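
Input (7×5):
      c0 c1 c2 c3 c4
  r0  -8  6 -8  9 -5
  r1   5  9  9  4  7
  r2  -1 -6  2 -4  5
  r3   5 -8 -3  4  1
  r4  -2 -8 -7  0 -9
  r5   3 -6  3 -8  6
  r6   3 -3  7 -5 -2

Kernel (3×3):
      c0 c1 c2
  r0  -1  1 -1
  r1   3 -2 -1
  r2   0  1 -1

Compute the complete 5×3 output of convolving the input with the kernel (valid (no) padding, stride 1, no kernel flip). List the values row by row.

2 -12 25
-3 -29 0
26 -17 -20
-2 2 -20
9 -3 32

Output[0,0]: The receptive field on the input at this output position is [-8 6 -8 / 5 9 9 / -1 -6 2]. Elementwise product with the kernel and sum: -8·-1 + 6·1 + -8·-1 + 5·3 + 9·-2 + 9·-1 + -6·1 + 2·-1.
Output[0,1]: The receptive field on the input at this output position is [6 -8 9 / 9 9 4 / -6 2 -4]. Elementwise product with the kernel and sum: 6·-1 + -8·1 + 9·-1 + 9·3 + 9·-2 + 4·-1 + 2·1 + -4·-1.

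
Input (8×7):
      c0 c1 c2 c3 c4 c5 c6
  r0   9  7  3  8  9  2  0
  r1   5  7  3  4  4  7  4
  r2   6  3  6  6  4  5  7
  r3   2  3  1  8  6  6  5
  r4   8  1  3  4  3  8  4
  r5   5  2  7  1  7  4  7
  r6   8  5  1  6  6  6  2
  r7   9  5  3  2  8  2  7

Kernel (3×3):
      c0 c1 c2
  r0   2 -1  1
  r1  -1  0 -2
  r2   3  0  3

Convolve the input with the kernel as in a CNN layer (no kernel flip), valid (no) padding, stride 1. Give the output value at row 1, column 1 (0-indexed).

33

The receptive field on the input at this output position is [7 3 4 / 3 6 6 / 3 1 8]. Elementwise product with the kernel and sum: 7·2 + 3·-1 + 4·1 + 3·-1 + 6·-2 + 3·3 + 8·3.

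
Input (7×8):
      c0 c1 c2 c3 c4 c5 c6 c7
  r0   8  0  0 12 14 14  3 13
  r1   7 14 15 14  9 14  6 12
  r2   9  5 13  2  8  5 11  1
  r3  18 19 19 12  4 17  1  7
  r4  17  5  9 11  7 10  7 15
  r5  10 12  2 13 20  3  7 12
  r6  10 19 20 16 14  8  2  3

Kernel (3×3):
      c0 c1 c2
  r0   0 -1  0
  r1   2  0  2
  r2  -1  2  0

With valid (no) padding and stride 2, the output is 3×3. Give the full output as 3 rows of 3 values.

Output[0,0]: The receptive field on the input at this output position is [8 0 0 / 7 14 15 / 9 5 13]. Elementwise product with the kernel and sum: 0·-1 + 7·2 + 15·2 + 9·-1 + 5·2.
Output[0,1]: The receptive field on the input at this output position is [0 12 14 / 15 14 9 / 13 2 8]. Elementwise product with the kernel and sum: 12·-1 + 15·2 + 9·2 + 13·-1 + 2·2.

45 27 18
62 57 18
47 45 46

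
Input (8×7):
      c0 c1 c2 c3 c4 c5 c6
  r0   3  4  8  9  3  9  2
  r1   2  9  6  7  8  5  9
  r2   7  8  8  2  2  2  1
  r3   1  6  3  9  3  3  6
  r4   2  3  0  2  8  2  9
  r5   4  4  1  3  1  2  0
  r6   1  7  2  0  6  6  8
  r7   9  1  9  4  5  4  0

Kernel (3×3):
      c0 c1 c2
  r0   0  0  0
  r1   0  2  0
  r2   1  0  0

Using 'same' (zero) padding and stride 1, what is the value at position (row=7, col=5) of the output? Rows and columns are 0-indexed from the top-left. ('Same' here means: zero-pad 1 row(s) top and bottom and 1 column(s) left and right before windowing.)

The receptive field on the zero-padded input at this output position is [6 6 8 / 5 4 0 / 0 0 0]. Elementwise product with the kernel and sum: 4·2 + 0·1.

8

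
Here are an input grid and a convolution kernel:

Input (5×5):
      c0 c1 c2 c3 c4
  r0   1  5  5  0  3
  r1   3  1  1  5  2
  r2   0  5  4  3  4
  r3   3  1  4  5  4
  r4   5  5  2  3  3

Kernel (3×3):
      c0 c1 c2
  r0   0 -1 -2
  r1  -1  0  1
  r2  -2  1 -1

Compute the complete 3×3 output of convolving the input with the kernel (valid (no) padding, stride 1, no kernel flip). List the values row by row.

Output[0,0]: The receptive field on the input at this output position is [1 5 5 / 3 1 1 / 0 5 4]. Elementwise product with the kernel and sum: 5·-1 + 5·-2 + 3·-1 + 1·1 + 0·-2 + 5·1 + 4·-1.

-16 -10 -14
-8 -16 -16
-19 -17 -15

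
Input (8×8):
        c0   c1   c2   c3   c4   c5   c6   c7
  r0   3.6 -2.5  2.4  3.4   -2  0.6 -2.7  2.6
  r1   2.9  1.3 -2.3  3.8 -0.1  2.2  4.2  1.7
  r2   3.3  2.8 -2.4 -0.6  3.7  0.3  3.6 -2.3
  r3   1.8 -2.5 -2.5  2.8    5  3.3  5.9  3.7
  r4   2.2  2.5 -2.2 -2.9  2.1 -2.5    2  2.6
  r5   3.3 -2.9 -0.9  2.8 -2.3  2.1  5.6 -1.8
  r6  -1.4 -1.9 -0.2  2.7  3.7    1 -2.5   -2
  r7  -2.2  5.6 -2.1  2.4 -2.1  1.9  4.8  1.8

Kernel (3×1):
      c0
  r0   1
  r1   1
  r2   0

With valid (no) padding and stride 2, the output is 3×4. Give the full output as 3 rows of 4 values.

6.5 0.1 -2.1 1.5
5.1 -4.9 8.7 9.5
5.5 -3.1 -0.2 7.6

Output[0,0]: The receptive field on the input at this output position is [3.6 / 2.9 / 3.3]. Elementwise product with the kernel and sum: 3.6·1 + 2.9·1.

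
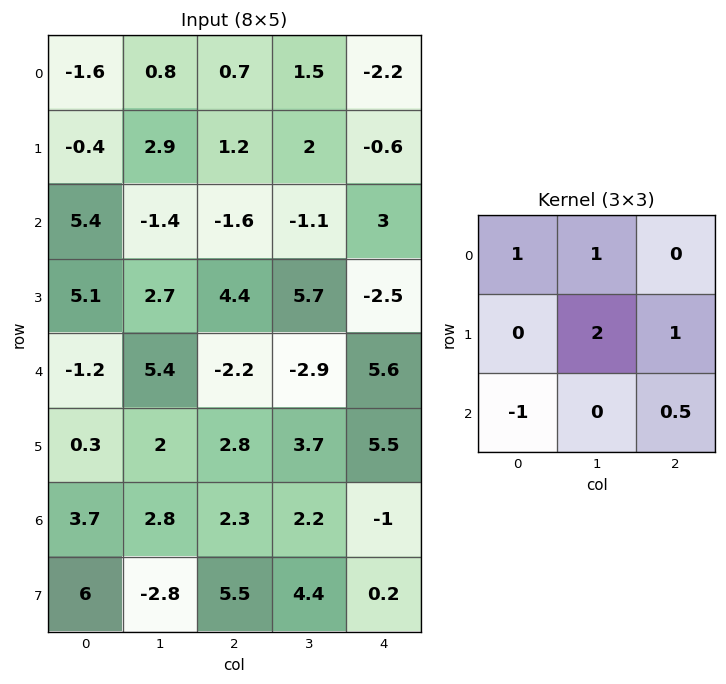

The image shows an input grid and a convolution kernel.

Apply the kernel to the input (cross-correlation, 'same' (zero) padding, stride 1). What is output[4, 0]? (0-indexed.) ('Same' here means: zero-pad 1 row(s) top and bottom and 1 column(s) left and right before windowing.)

9.1

The receptive field on the zero-padded input at this output position is [0 5.1 2.7 / 0 -1.2 5.4 / 0 0.3 2]. Elementwise product with the kernel and sum: 0·1 + 5.1·1 + -1.2·2 + 5.4·1 + 0·-1 + 2·0.5.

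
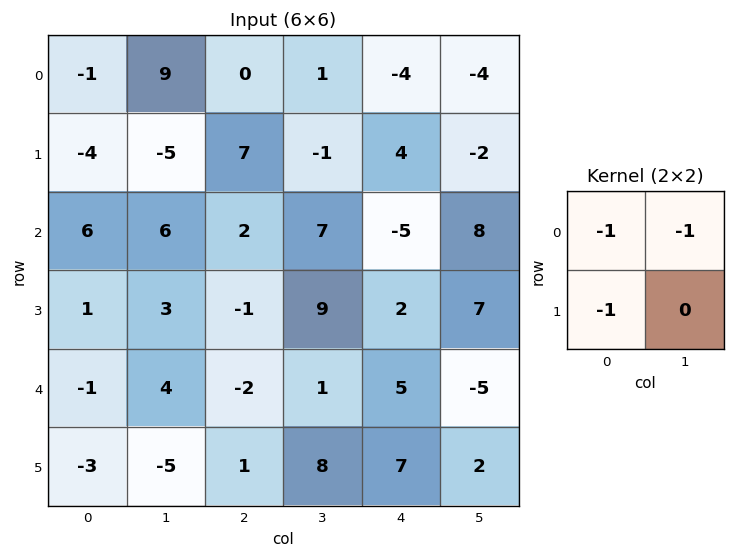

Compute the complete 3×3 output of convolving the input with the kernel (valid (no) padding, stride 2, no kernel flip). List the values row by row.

-4 -8 4
-13 -8 -5
0 0 -7

Output[0,0]: The receptive field on the input at this output position is [-1 9 / -4 -5]. Elementwise product with the kernel and sum: -1·-1 + 9·-1 + -4·-1.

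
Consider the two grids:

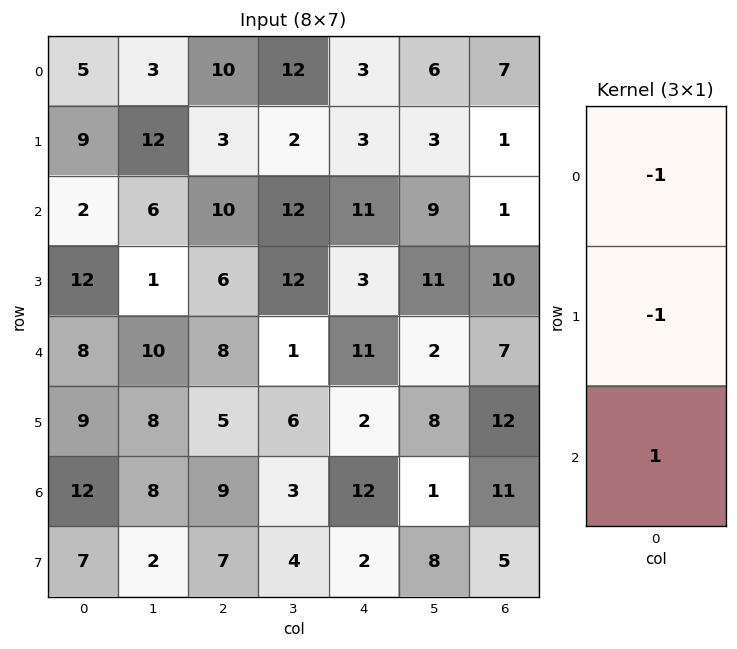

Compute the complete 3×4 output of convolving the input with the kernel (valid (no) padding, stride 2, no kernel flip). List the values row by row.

Output[0,0]: The receptive field on the input at this output position is [5 / 9 / 2]. Elementwise product with the kernel and sum: 5·-1 + 9·-1 + 2·1.

-12 -3 5 -7
-6 -8 -3 -4
-5 -4 -1 -8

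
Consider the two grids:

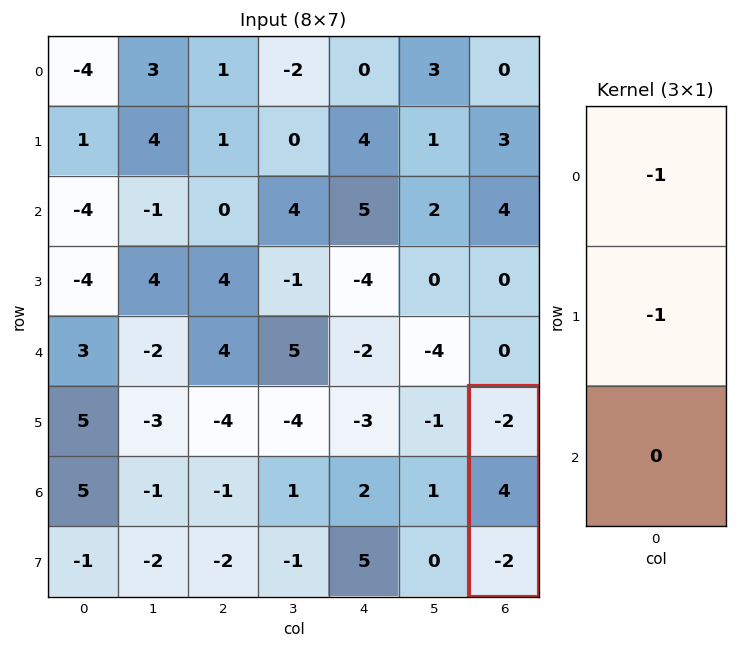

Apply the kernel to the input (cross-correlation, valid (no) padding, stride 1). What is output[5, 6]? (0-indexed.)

The receptive field on the input at this output position is [-2 / 4 / -2]. Elementwise product with the kernel and sum: -2·-1 + 4·-1.

-2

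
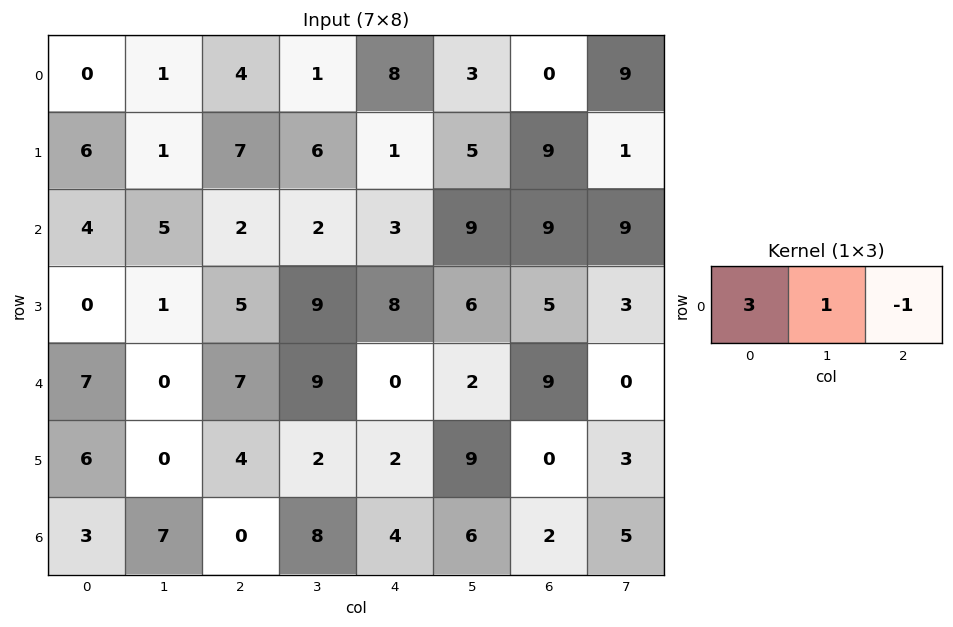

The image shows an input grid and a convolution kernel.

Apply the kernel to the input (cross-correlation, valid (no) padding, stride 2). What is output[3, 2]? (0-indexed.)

The receptive field on the input at this output position is [4 6 2]. Elementwise product with the kernel and sum: 4·3 + 6·1 + 2·-1.

16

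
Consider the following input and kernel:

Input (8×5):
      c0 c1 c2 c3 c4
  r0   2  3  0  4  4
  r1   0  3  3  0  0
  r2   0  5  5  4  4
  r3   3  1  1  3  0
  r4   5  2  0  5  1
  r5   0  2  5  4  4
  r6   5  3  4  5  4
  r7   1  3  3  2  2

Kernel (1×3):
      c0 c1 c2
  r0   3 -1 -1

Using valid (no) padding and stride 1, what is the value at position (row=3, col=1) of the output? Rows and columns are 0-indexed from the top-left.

-1

The receptive field on the input at this output position is [1 1 3]. Elementwise product with the kernel and sum: 1·3 + 1·-1 + 3·-1.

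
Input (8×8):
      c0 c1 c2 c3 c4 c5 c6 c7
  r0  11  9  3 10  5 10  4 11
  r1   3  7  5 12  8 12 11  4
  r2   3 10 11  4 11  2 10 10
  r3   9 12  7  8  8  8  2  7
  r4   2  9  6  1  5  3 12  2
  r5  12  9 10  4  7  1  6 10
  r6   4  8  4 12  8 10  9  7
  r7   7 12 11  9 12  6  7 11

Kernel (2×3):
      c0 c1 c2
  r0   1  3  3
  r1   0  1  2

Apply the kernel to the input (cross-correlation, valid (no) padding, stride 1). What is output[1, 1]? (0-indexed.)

The receptive field on the input at this output position is [7 5 12 / 10 11 4]. Elementwise product with the kernel and sum: 7·1 + 5·3 + 12·3 + 11·1 + 4·2.

77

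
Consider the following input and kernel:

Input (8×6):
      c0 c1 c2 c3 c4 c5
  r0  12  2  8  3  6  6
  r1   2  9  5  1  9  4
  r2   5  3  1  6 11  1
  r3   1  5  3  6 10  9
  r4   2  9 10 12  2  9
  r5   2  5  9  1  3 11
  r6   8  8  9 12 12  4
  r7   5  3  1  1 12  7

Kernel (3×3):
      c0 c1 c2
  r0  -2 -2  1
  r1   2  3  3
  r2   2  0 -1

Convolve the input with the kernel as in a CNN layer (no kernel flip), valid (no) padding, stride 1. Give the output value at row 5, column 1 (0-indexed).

57

The receptive field on the input at this output position is [5 9 1 / 8 9 12 / 3 1 1]. Elementwise product with the kernel and sum: 5·-2 + 9·-2 + 1·1 + 8·2 + 9·3 + 12·3 + 3·2 + 1·-1.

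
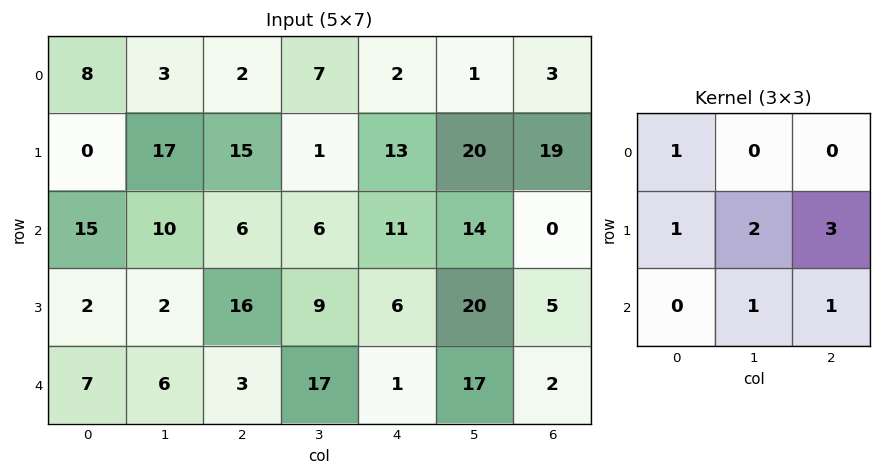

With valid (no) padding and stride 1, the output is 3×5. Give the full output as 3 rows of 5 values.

Output[0,0]: The receptive field on the input at this output position is [8 3 2 / 0 17 15 / 15 10 6]. Elementwise product with the kernel and sum: 8·1 + 0·1 + 17·2 + 15·3 + 10·1 + 6·1.

103 65 75 119 126
71 82 81 97 77
78 91 76 105 91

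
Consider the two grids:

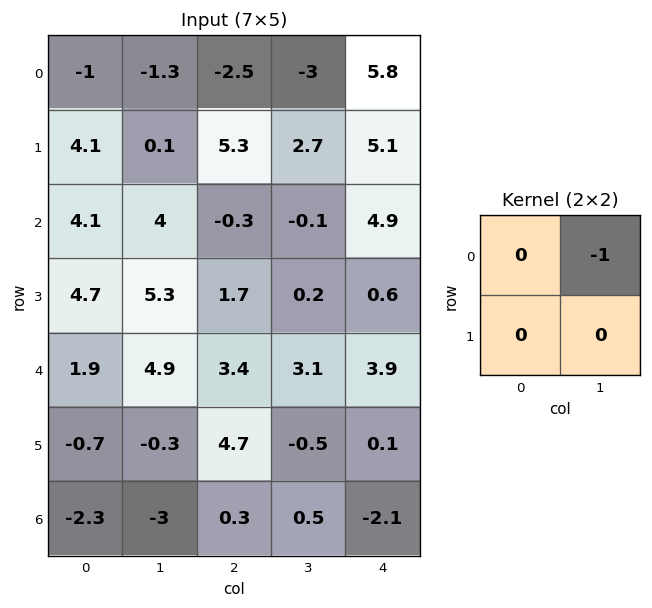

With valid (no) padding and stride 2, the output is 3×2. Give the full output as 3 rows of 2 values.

Output[0,0]: The receptive field on the input at this output position is [-1 -1.3 / 4.1 0.1]. Elementwise product with the kernel and sum: -1.3·-1.
Output[0,1]: The receptive field on the input at this output position is [-2.5 -3 / 5.3 2.7]. Elementwise product with the kernel and sum: -3·-1.

1.3 3
-4 0.1
-4.9 -3.1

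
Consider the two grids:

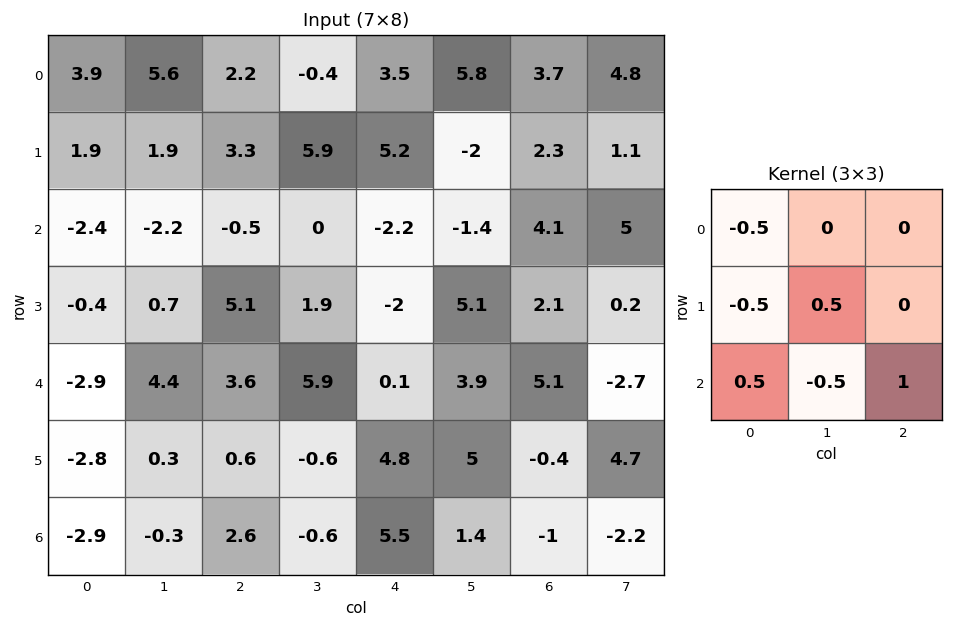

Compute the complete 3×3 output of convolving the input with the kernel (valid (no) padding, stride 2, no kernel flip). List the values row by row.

-2.55 -2.25 -1.65
1.7 -2.4 7.85
4.3 4.7 1.1

Output[0,0]: The receptive field on the input at this output position is [3.9 5.6 2.2 / 1.9 1.9 3.3 / -2.4 -2.2 -0.5]. Elementwise product with the kernel and sum: 3.9·-0.5 + 1.9·-0.5 + 1.9·0.5 + -2.4·0.5 + -2.2·-0.5 + -0.5·1.
Output[0,1]: The receptive field on the input at this output position is [2.2 -0.4 3.5 / 3.3 5.9 5.2 / -0.5 0 -2.2]. Elementwise product with the kernel and sum: 2.2·-0.5 + 3.3·-0.5 + 5.9·0.5 + -0.5·0.5 + 0·-0.5 + -2.2·1.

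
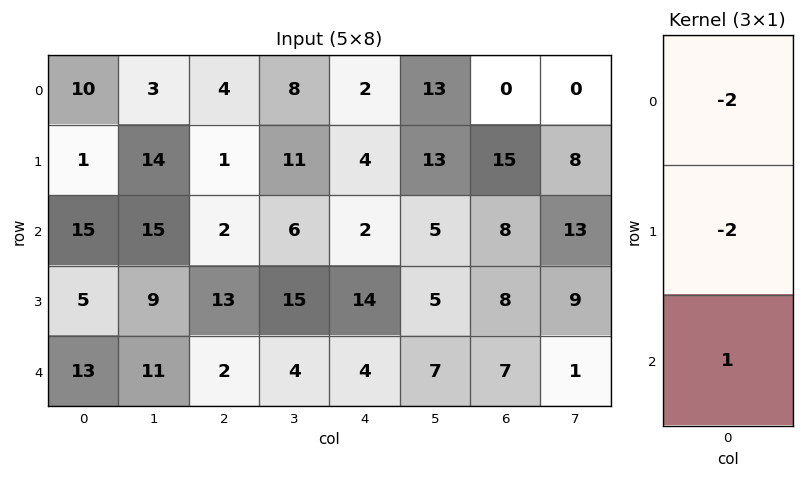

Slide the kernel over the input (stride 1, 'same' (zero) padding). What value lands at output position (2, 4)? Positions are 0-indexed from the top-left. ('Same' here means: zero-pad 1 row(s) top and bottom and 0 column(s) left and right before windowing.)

The receptive field on the zero-padded input at this output position is [4 / 2 / 14]. Elementwise product with the kernel and sum: 4·-2 + 2·-2 + 14·1.

2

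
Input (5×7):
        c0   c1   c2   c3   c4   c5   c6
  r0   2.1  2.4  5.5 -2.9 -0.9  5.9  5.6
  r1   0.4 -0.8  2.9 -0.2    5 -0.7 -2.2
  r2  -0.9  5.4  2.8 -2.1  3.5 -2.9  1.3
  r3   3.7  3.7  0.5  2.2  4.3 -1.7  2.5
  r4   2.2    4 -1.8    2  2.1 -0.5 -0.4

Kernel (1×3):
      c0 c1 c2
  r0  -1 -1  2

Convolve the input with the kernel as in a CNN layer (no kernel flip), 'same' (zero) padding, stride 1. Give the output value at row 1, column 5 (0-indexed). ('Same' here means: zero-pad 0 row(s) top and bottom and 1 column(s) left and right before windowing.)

The receptive field on the zero-padded input at this output position is [5 -0.7 -2.2]. Elementwise product with the kernel and sum: 5·-1 + -0.7·-1 + -2.2·2.

-8.7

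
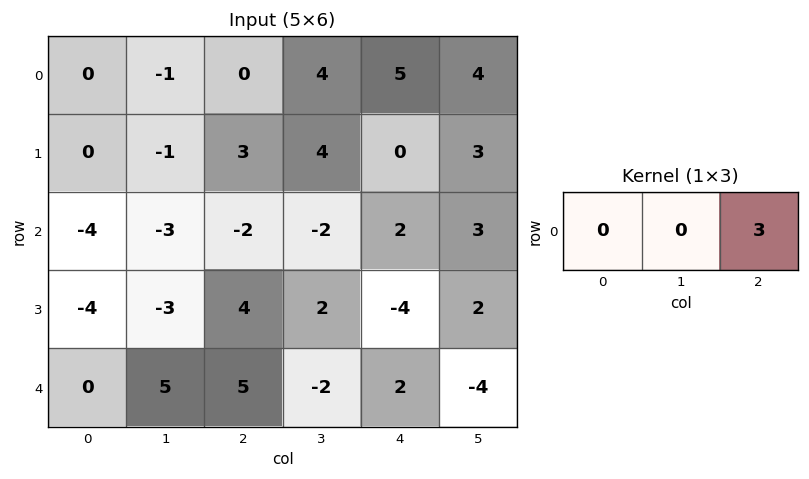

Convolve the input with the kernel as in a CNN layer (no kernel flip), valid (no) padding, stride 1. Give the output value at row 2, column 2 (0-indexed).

6

The receptive field on the input at this output position is [-2 -2 2]. Elementwise product with the kernel and sum: 2·3.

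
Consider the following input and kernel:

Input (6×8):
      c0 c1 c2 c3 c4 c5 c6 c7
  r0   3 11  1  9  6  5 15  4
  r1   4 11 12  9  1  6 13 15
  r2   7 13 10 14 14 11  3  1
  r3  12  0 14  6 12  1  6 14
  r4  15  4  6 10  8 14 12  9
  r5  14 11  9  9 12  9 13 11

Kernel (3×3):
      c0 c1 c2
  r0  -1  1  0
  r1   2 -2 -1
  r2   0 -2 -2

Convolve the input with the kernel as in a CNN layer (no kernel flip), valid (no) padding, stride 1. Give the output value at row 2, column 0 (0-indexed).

-4

The receptive field on the input at this output position is [7 13 10 / 12 0 14 / 15 4 6]. Elementwise product with the kernel and sum: 7·-1 + 13·1 + 12·2 + 0·-2 + 14·-1 + 4·-2 + 6·-2.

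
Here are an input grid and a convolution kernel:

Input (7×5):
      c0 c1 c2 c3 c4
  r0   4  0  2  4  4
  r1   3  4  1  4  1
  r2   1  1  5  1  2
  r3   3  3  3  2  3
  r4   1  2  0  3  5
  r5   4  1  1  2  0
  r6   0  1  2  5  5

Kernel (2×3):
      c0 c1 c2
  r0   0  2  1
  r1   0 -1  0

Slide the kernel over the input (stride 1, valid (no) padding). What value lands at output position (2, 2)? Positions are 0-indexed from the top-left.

2

The receptive field on the input at this output position is [5 1 2 / 3 2 3]. Elementwise product with the kernel and sum: 1·2 + 2·1 + 2·-1.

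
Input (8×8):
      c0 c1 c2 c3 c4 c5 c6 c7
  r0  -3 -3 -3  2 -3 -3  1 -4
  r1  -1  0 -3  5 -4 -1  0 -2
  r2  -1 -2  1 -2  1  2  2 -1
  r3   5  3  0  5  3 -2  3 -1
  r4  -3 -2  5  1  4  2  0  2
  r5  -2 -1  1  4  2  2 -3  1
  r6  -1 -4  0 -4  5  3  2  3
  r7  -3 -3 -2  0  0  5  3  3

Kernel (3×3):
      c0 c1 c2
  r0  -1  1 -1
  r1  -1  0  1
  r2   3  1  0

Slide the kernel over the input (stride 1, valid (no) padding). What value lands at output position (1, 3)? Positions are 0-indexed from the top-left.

14

The receptive field on the input at this output position is [5 -4 -1 / -2 1 2 / 5 3 -2]. Elementwise product with the kernel and sum: 5·-1 + -4·1 + -1·-1 + -2·-1 + 2·1 + 5·3 + 3·1.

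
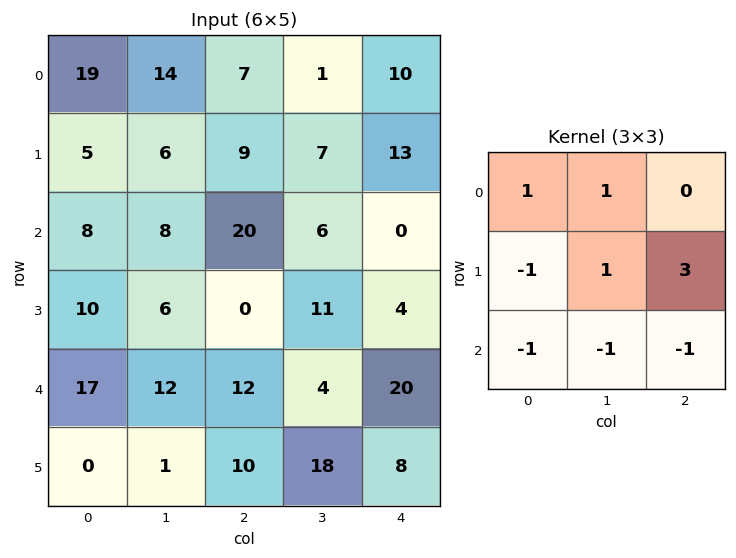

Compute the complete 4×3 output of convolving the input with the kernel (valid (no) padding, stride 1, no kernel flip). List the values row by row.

25 11 19
55 28 -13
-29 27 13
36 -11 27

Output[0,0]: The receptive field on the input at this output position is [19 14 7 / 5 6 9 / 8 8 20]. Elementwise product with the kernel and sum: 19·1 + 14·1 + 5·-1 + 6·1 + 9·3 + 8·-1 + 8·-1 + 20·-1.
Output[0,1]: The receptive field on the input at this output position is [14 7 1 / 6 9 7 / 8 20 6]. Elementwise product with the kernel and sum: 14·1 + 7·1 + 6·-1 + 9·1 + 7·3 + 8·-1 + 20·-1 + 6·-1.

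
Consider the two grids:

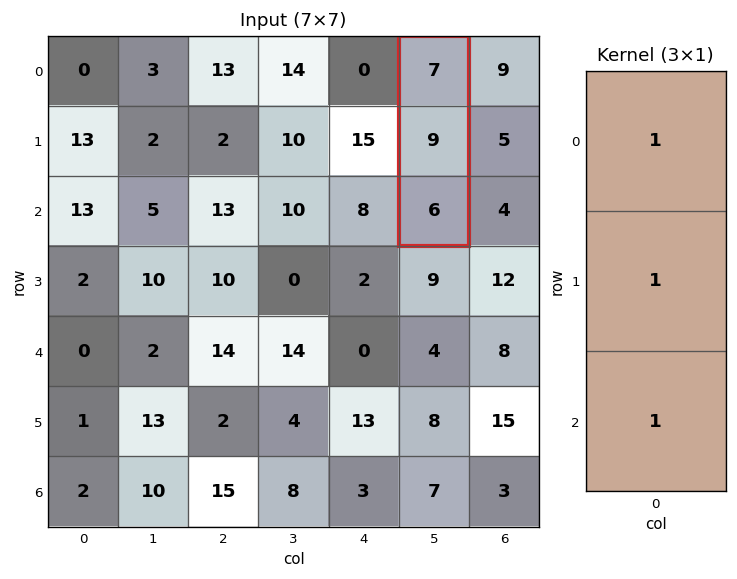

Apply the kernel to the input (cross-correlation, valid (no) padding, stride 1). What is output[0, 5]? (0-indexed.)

The receptive field on the input at this output position is [7 / 9 / 6]. Elementwise product with the kernel and sum: 7·1 + 9·1 + 6·1.

22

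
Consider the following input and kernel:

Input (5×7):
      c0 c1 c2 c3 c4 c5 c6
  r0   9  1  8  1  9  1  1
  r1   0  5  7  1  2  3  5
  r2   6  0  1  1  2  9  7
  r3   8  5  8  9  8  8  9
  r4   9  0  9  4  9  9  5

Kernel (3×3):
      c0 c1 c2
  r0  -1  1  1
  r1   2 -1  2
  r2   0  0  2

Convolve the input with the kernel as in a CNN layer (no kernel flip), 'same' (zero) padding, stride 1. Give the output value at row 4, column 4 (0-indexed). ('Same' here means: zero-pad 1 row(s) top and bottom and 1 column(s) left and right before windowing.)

The receptive field on the zero-padded input at this output position is [9 8 8 / 4 9 9 / 0 0 0]. Elementwise product with the kernel and sum: 9·-1 + 8·1 + 8·1 + 4·2 + 9·-1 + 9·2 + 0·2.

24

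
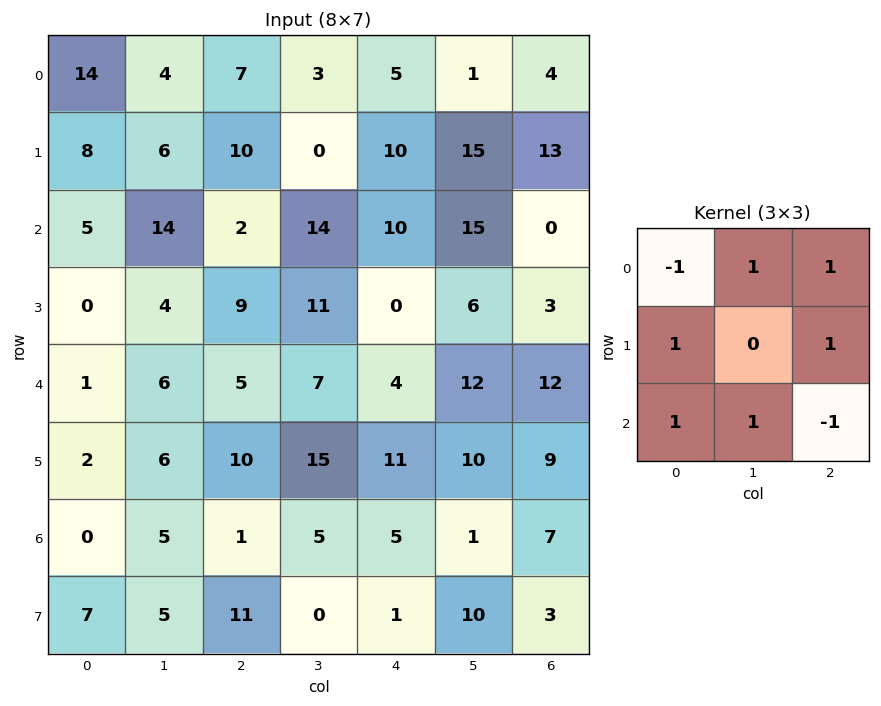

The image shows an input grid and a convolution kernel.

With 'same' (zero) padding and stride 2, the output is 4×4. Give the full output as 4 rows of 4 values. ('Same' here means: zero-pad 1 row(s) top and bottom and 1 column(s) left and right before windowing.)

6 23 -1 29
24 34 59 22
6 30 30 28
15 45 3 13

Output[0,0]: The receptive field on the zero-padded input at this output position is [0 0 0 / 0 14 4 / 0 8 6]. Elementwise product with the kernel and sum: 0·-1 + 0·1 + 0·1 + 0·1 + 4·1 + 0·1 + 8·1 + 6·-1.
Output[0,1]: The receptive field on the zero-padded input at this output position is [0 0 0 / 4 7 3 / 6 10 0]. Elementwise product with the kernel and sum: 0·-1 + 0·1 + 0·1 + 4·1 + 3·1 + 6·1 + 10·1 + 0·-1.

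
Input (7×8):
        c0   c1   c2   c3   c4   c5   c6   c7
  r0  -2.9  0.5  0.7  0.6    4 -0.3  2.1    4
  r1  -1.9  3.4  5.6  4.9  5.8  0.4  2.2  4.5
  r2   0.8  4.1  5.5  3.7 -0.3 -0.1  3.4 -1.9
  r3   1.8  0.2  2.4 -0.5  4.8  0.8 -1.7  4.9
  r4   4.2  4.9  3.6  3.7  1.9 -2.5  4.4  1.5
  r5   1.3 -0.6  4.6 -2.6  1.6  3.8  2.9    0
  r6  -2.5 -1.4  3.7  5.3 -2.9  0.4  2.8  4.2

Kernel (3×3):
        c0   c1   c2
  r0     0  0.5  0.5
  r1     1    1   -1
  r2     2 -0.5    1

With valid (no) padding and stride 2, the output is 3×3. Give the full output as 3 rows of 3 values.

1.55 15.85 7.75
13.95 6.05 18.4
-0.25 5.05 0.25

Output[0,0]: The receptive field on the input at this output position is [-2.9 0.5 0.7 / -1.9 3.4 5.6 / 0.8 4.1 5.5]. Elementwise product with the kernel and sum: 0.5·0.5 + 0.7·0.5 + -1.9·1 + 3.4·1 + 5.6·-1 + 0.8·2 + 4.1·-0.5 + 5.5·1.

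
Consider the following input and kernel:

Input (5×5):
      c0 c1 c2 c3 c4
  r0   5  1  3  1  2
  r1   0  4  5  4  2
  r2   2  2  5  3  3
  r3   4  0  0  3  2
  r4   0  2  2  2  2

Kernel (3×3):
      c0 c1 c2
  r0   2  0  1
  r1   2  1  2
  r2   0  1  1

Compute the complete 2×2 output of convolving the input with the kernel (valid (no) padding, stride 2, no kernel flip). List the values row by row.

Output[0,0]: The receptive field on the input at this output position is [5 1 3 / 0 4 5 / 2 2 5]. Elementwise product with the kernel and sum: 5·2 + 3·1 + 0·2 + 4·1 + 5·2 + 2·1 + 5·1.
Output[0,1]: The receptive field on the input at this output position is [3 1 2 / 5 4 2 / 5 3 3]. Elementwise product with the kernel and sum: 3·2 + 2·1 + 5·2 + 4·1 + 2·2 + 3·1 + 3·1.

34 32
21 24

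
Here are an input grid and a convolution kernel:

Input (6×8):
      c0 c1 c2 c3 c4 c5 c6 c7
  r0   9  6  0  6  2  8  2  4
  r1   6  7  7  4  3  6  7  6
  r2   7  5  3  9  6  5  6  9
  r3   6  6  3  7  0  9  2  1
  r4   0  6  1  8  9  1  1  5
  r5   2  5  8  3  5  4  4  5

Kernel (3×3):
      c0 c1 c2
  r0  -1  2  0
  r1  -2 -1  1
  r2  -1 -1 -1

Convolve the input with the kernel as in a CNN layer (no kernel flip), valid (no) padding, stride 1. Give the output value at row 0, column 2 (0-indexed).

The receptive field on the input at this output position is [0 6 2 / 7 4 3 / 3 9 6]. Elementwise product with the kernel and sum: 0·-1 + 6·2 + 7·-2 + 4·-1 + 3·1 + 3·-1 + 9·-1 + 6·-1.

-21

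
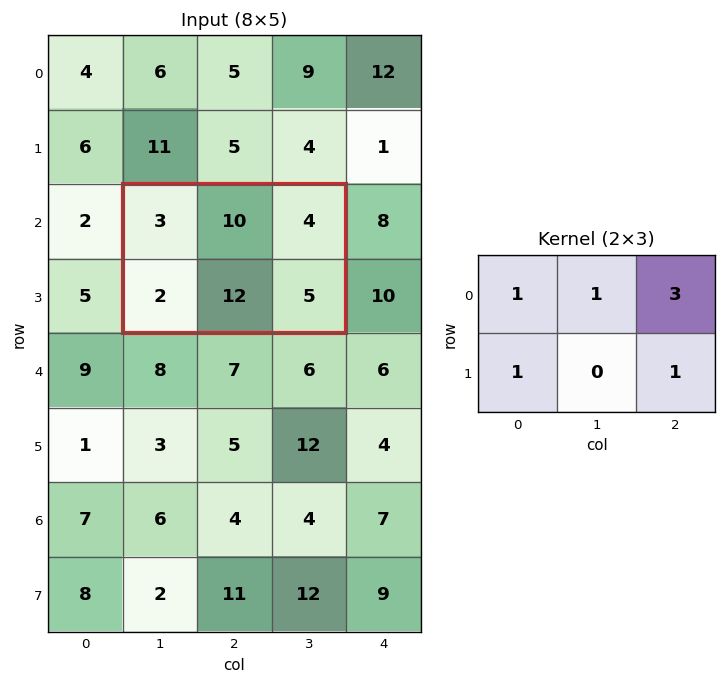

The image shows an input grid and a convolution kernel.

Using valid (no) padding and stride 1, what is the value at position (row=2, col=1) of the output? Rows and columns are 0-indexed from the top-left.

32

The receptive field on the input at this output position is [3 10 4 / 2 12 5]. Elementwise product with the kernel and sum: 3·1 + 10·1 + 4·3 + 2·1 + 5·1.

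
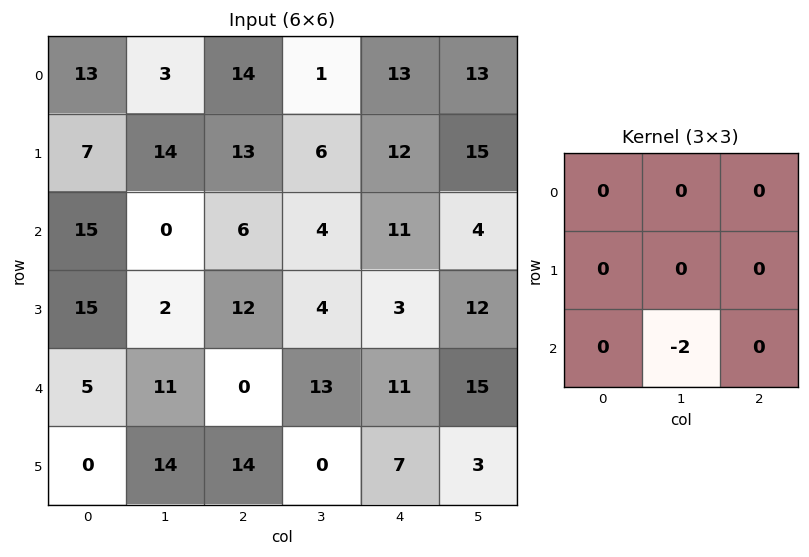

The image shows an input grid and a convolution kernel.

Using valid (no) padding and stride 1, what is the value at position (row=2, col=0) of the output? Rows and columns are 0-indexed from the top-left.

The receptive field on the input at this output position is [15 0 6 / 15 2 12 / 5 11 0]. Elementwise product with the kernel and sum: 11·-2.

-22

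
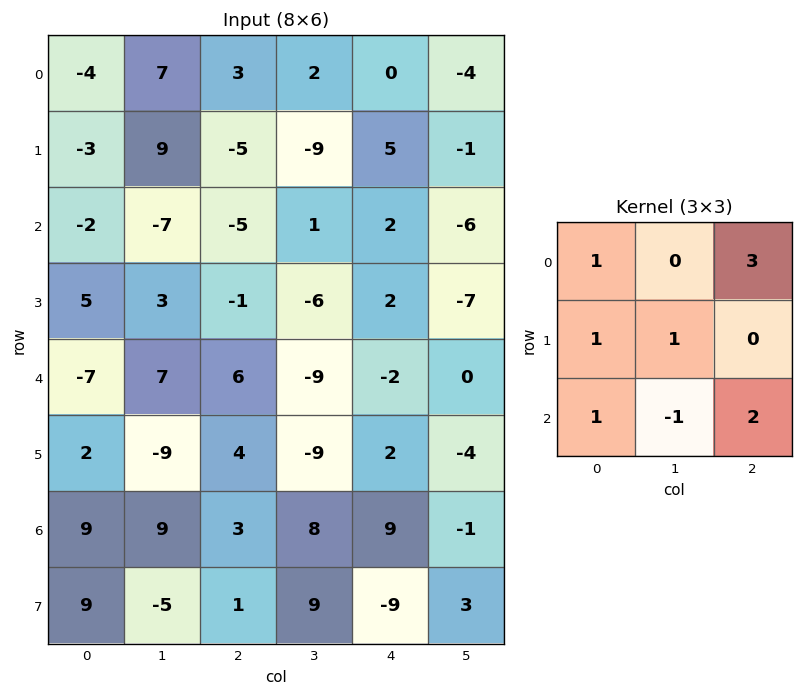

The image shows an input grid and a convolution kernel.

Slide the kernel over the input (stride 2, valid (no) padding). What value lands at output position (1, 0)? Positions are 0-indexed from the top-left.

-11

The receptive field on the input at this output position is [-2 -7 -5 / 5 3 -1 / -7 7 6]. Elementwise product with the kernel and sum: -2·1 + -5·3 + 5·1 + 3·1 + -7·1 + 7·-1 + 6·2.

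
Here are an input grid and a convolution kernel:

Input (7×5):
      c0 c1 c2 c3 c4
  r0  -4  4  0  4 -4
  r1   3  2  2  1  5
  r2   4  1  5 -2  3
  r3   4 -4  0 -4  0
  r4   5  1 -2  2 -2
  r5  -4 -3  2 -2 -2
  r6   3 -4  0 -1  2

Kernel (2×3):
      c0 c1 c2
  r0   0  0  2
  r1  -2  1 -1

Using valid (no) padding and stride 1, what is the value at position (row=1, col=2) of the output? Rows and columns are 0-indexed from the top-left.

The receptive field on the input at this output position is [2 1 5 / 5 -2 3]. Elementwise product with the kernel and sum: 5·2 + 5·-2 + -2·1 + 3·-1.

-5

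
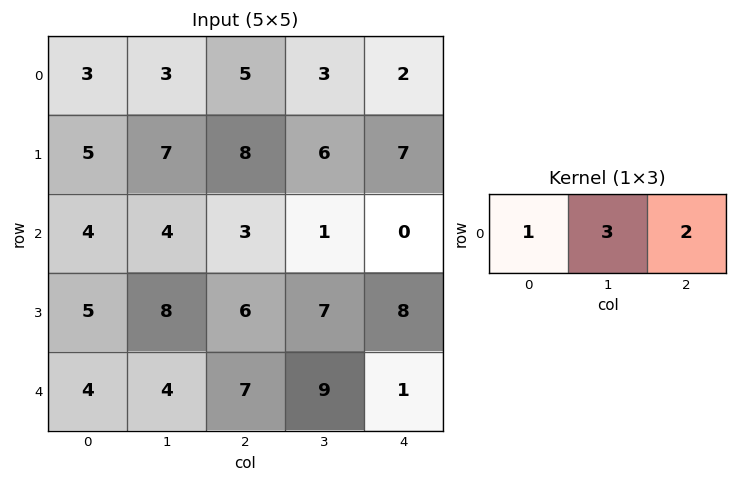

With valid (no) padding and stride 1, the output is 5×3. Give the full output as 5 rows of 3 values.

Output[0,0]: The receptive field on the input at this output position is [3 3 5]. Elementwise product with the kernel and sum: 3·1 + 3·3 + 5·2.

22 24 18
42 43 40
22 15 6
41 40 43
30 43 36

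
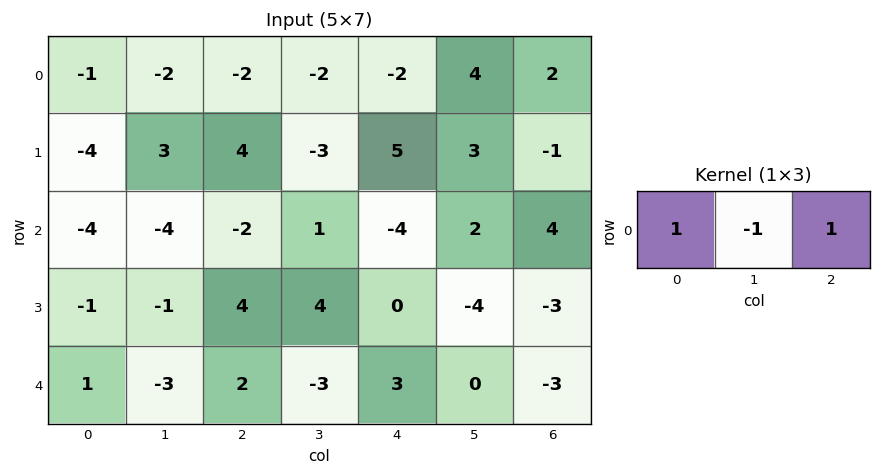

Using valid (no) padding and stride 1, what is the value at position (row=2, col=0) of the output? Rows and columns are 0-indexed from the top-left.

The receptive field on the input at this output position is [-4 -4 -2]. Elementwise product with the kernel and sum: -4·1 + -4·-1 + -2·1.

-2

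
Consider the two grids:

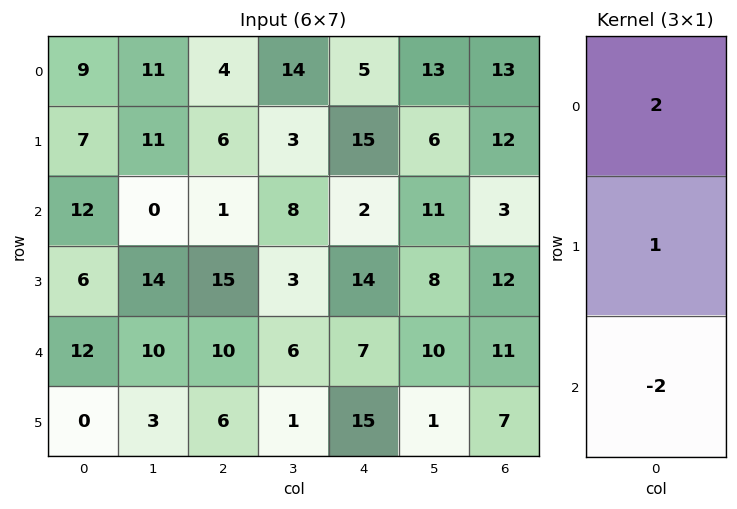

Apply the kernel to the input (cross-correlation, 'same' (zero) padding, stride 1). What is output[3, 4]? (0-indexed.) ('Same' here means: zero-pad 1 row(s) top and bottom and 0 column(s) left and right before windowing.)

4

The receptive field on the zero-padded input at this output position is [2 / 14 / 7]. Elementwise product with the kernel and sum: 2·2 + 14·1 + 7·-2.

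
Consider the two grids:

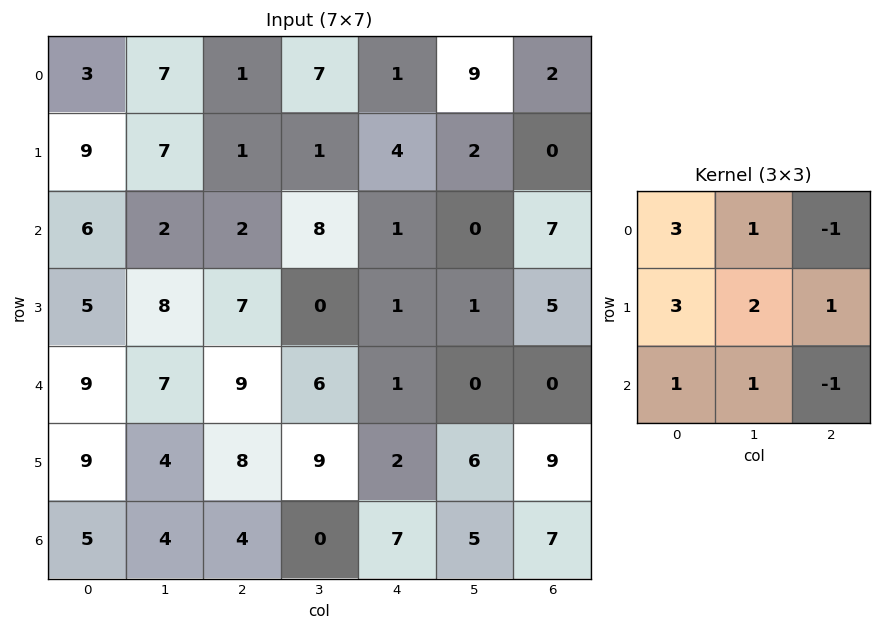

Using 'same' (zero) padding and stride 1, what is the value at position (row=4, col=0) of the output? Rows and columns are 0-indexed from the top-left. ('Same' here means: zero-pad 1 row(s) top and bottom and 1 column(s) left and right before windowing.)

The receptive field on the zero-padded input at this output position is [0 5 8 / 0 9 7 / 0 9 4]. Elementwise product with the kernel and sum: 0·3 + 5·1 + 8·-1 + 0·3 + 9·2 + 7·1 + 0·1 + 9·1 + 4·-1.

27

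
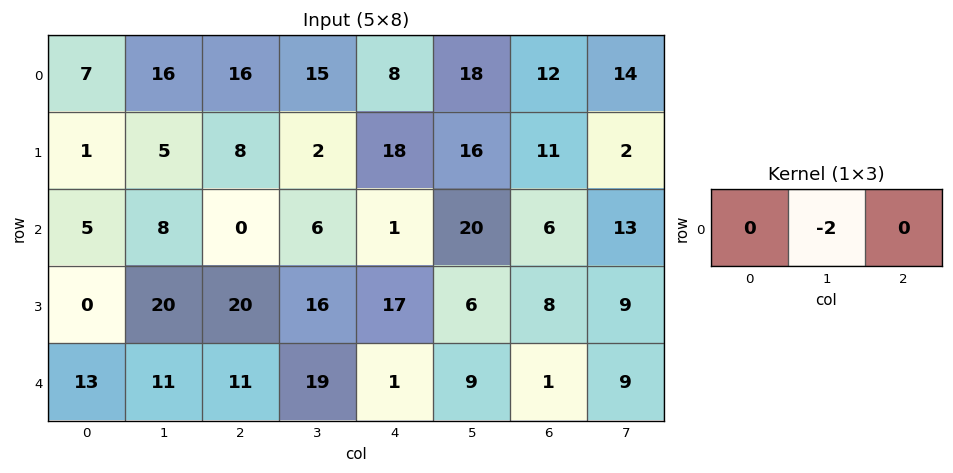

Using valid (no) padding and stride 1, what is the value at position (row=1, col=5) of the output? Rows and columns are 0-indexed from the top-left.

-22

The receptive field on the input at this output position is [16 11 2]. Elementwise product with the kernel and sum: 11·-2.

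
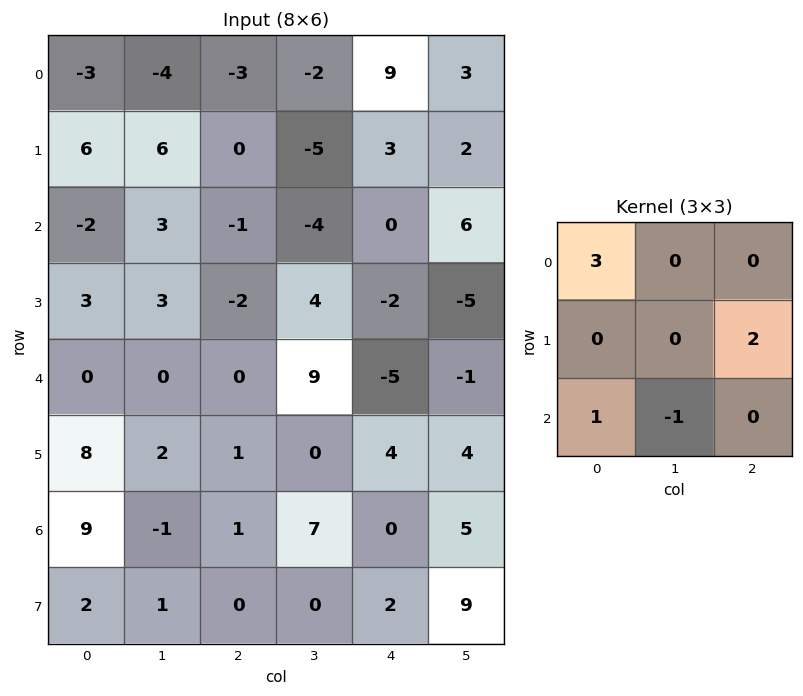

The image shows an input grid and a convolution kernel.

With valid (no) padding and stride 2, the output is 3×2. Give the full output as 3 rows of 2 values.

-14 0
-10 -16
12 2

Output[0,0]: The receptive field on the input at this output position is [-3 -4 -3 / 6 6 0 / -2 3 -1]. Elementwise product with the kernel and sum: -3·3 + 0·2 + -2·1 + 3·-1.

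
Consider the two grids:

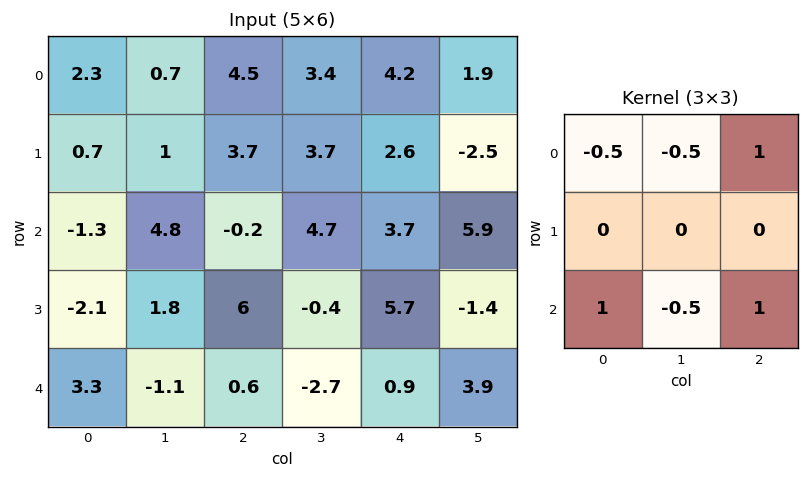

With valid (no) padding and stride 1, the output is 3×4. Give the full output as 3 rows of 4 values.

-0.9 10.4 1.4 6.85
5.85 -0.25 10.8 -10.3
2.5 -1.7 4.3 2.45

Output[0,0]: The receptive field on the input at this output position is [2.3 0.7 4.5 / 0.7 1 3.7 / -1.3 4.8 -0.2]. Elementwise product with the kernel and sum: 2.3·-0.5 + 0.7·-0.5 + 4.5·1 + -1.3·1 + 4.8·-0.5 + -0.2·1.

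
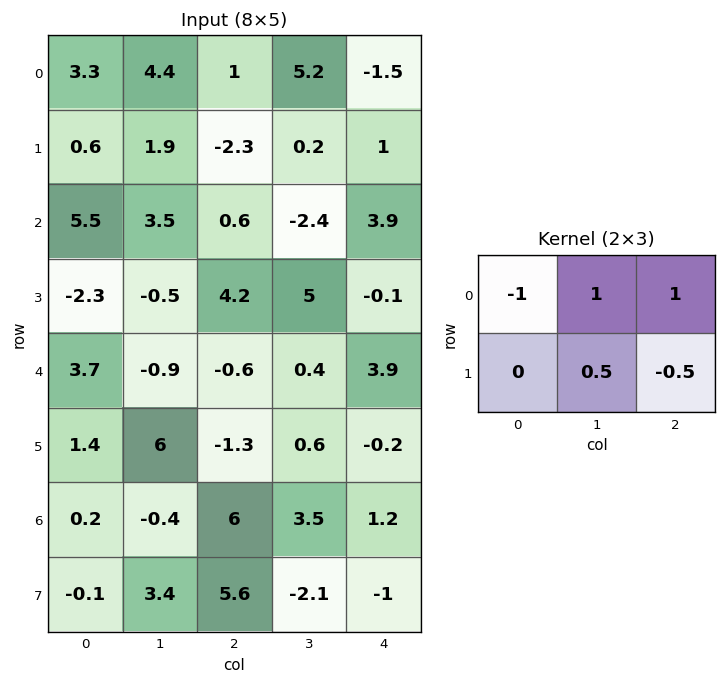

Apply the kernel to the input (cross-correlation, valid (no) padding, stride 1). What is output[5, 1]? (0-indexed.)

The receptive field on the input at this output position is [6 -1.3 0.6 / -0.4 6 3.5]. Elementwise product with the kernel and sum: 6·-1 + -1.3·1 + 0.6·1 + 6·0.5 + 3.5·-0.5.

-5.45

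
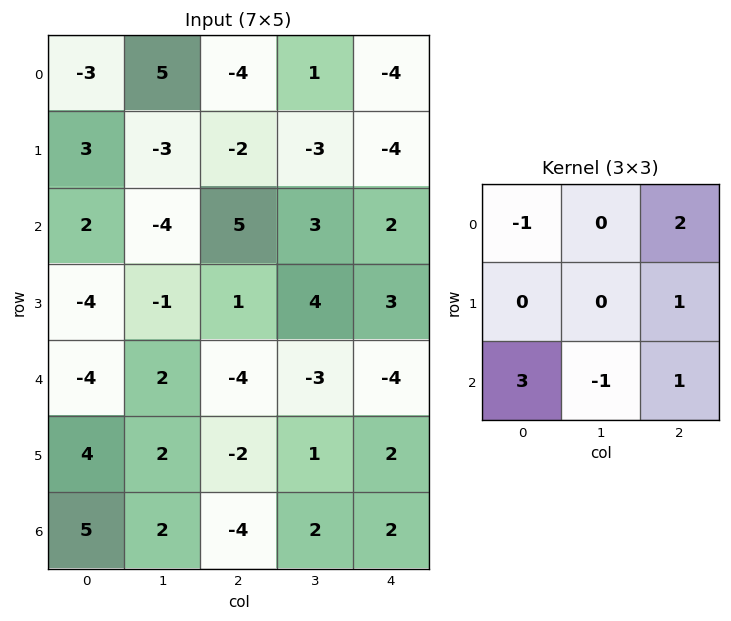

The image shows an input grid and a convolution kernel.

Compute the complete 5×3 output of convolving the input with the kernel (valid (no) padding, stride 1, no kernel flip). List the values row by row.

8 -20 6
-12 0 -2
-9 21 -11
10 15 -4
3 5 -14

Output[0,0]: The receptive field on the input at this output position is [-3 5 -4 / 3 -3 -2 / 2 -4 5]. Elementwise product with the kernel and sum: -3·-1 + -4·2 + -2·1 + 2·3 + -4·-1 + 5·1.
Output[0,1]: The receptive field on the input at this output position is [5 -4 1 / -3 -2 -3 / -4 5 3]. Elementwise product with the kernel and sum: 5·-1 + 1·2 + -3·1 + -4·3 + 5·-1 + 3·1.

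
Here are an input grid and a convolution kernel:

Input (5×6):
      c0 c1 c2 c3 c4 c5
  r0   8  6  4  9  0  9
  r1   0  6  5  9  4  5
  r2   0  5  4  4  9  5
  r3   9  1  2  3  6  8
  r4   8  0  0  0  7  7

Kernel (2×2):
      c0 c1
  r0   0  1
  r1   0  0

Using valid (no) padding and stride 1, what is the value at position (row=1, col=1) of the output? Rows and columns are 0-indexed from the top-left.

The receptive field on the input at this output position is [6 5 / 5 4]. Elementwise product with the kernel and sum: 5·1.

5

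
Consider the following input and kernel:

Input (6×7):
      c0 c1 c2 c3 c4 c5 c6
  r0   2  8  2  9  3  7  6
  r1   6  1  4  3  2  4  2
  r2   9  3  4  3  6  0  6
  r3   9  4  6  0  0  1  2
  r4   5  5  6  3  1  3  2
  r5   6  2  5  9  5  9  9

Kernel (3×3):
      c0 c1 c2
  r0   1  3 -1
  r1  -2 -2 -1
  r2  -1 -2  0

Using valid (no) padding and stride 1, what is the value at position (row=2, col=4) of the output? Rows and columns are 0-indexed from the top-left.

The receptive field on the input at this output position is [6 0 6 / 0 1 2 / 1 3 2]. Elementwise product with the kernel and sum: 6·1 + 0·3 + 6·-1 + 0·-2 + 1·-2 + 2·-1 + 1·-1 + 3·-2.

-11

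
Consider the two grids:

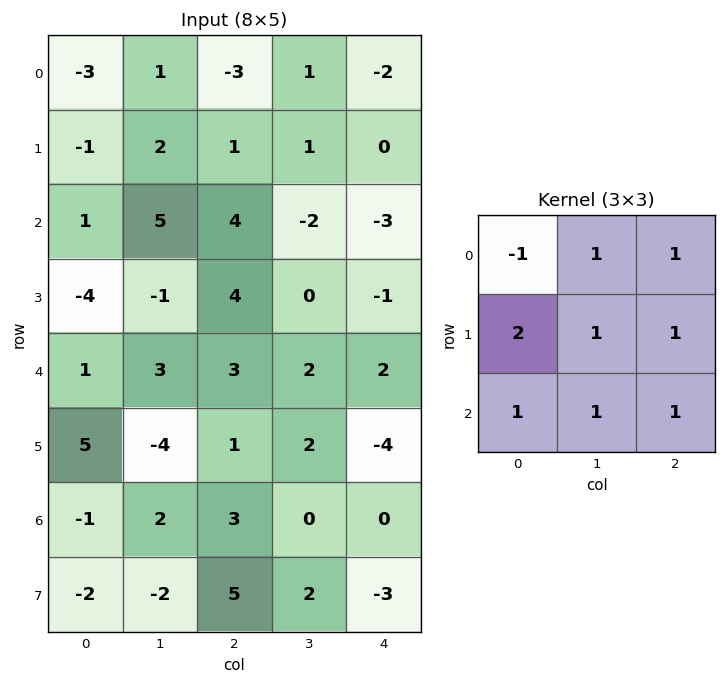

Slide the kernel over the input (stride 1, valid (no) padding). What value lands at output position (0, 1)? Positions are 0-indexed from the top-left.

The receptive field on the input at this output position is [1 -3 1 / 2 1 1 / 5 4 -2]. Elementwise product with the kernel and sum: 1·-1 + -3·1 + 1·1 + 2·2 + 1·1 + 1·1 + 5·1 + 4·1 + -2·1.

10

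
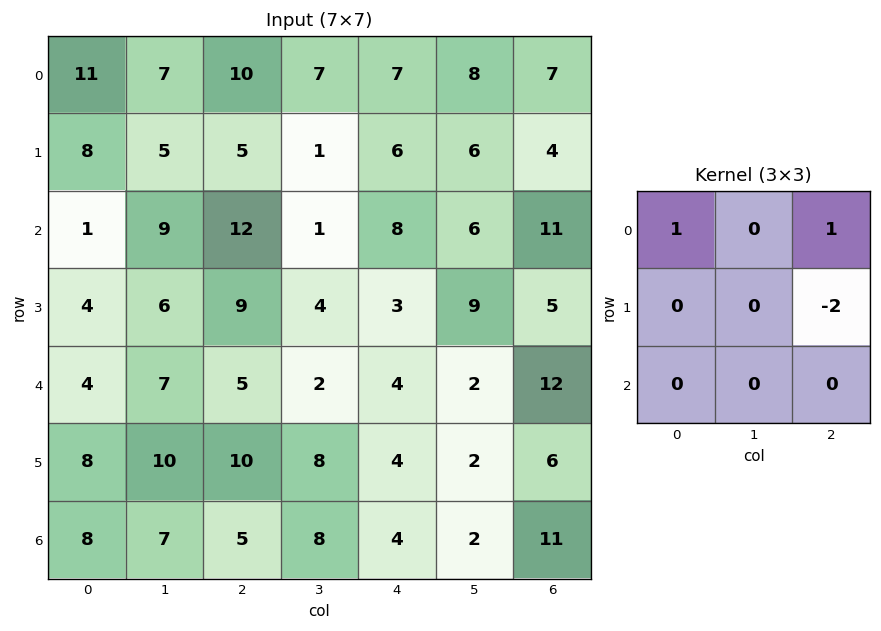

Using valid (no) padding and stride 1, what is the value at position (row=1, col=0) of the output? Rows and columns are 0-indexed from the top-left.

The receptive field on the input at this output position is [8 5 5 / 1 9 12 / 4 6 9]. Elementwise product with the kernel and sum: 8·1 + 5·1 + 12·-2.

-11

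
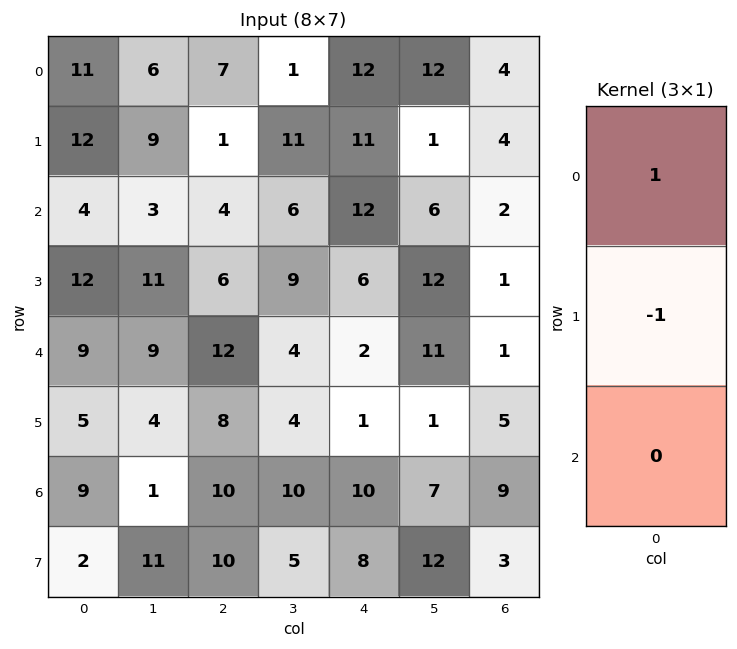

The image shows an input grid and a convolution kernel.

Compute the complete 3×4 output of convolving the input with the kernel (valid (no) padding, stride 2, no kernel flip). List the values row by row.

-1 6 1 0
-8 -2 6 1
4 4 1 -4

Output[0,0]: The receptive field on the input at this output position is [11 / 12 / 4]. Elementwise product with the kernel and sum: 11·1 + 12·-1.
Output[0,1]: The receptive field on the input at this output position is [7 / 1 / 4]. Elementwise product with the kernel and sum: 7·1 + 1·-1.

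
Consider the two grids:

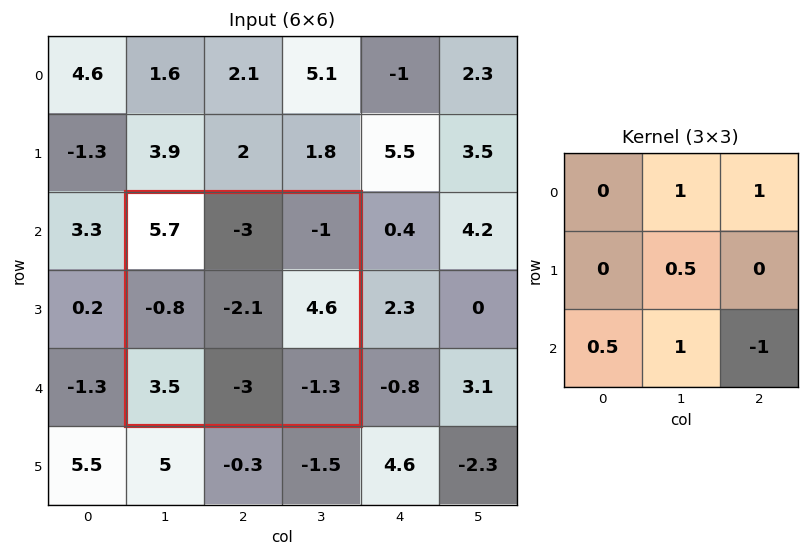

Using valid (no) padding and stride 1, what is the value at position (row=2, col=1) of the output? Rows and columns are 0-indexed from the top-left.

The receptive field on the input at this output position is [5.7 -3 -1 / -0.8 -2.1 4.6 / 3.5 -3 -1.3]. Elementwise product with the kernel and sum: -3·1 + -1·1 + -2.1·0.5 + 3.5·0.5 + -3·1 + -1.3·-1.

-5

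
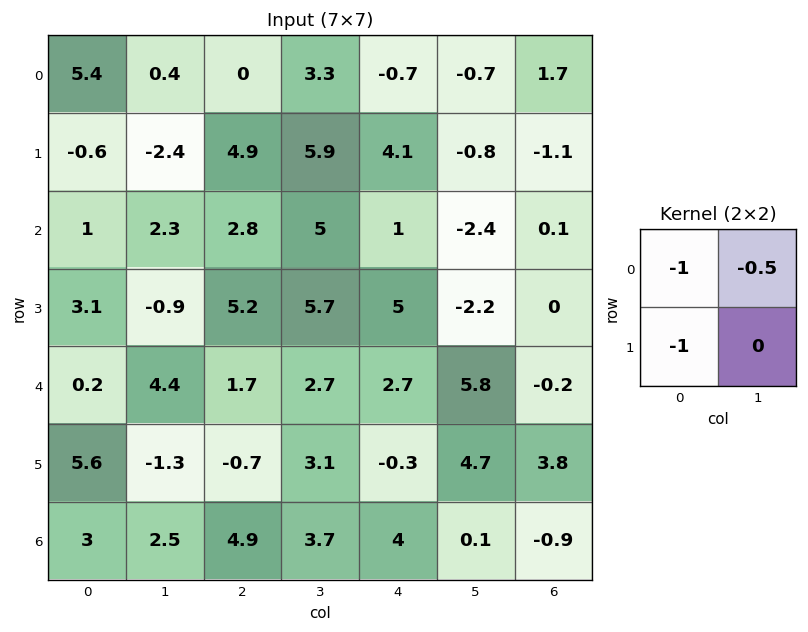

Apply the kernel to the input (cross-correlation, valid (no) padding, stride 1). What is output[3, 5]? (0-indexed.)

The receptive field on the input at this output position is [-2.2 0 / 5.8 -0.2]. Elementwise product with the kernel and sum: -2.2·-1 + 0·-0.5 + 5.8·-1.

-3.6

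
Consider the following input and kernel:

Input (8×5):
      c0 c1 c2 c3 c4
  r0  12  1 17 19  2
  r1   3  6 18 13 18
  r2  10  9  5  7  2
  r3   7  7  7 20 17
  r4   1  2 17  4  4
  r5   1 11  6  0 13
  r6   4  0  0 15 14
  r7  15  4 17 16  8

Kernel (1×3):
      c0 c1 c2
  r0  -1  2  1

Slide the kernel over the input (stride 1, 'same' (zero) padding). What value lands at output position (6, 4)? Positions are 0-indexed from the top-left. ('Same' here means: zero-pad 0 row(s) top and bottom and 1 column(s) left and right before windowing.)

13

The receptive field on the zero-padded input at this output position is [15 14 0]. Elementwise product with the kernel and sum: 15·-1 + 14·2 + 0·1.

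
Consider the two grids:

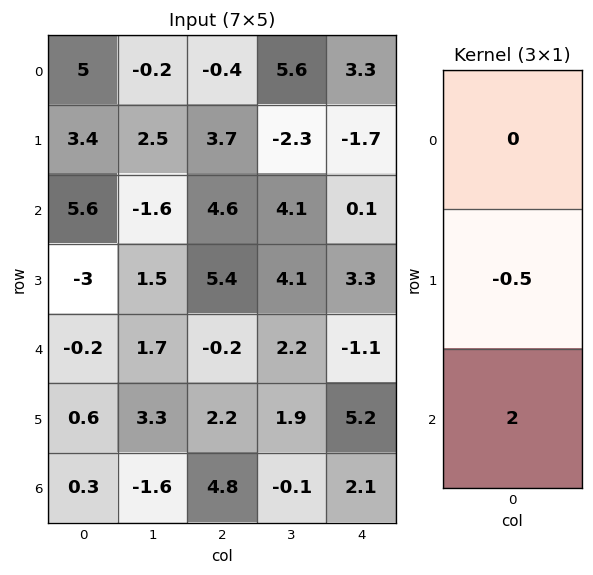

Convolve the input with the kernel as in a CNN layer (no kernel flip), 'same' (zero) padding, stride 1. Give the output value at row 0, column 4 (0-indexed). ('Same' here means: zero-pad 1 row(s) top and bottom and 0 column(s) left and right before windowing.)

The receptive field on the zero-padded input at this output position is [0 / 3.3 / -1.7]. Elementwise product with the kernel and sum: 3.3·-0.5 + -1.7·2.

-5.05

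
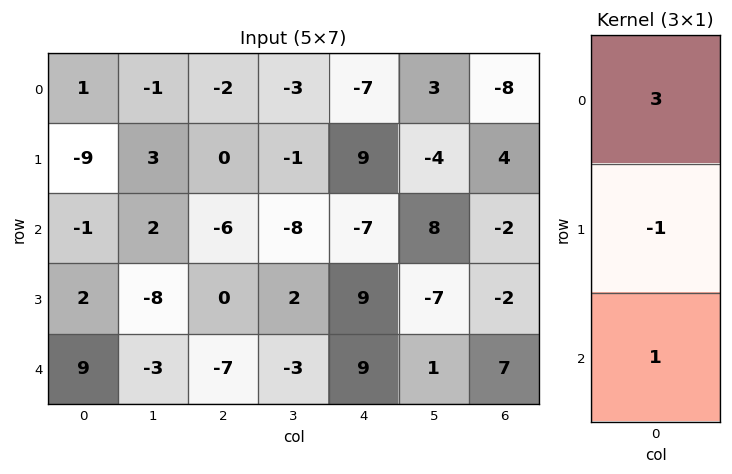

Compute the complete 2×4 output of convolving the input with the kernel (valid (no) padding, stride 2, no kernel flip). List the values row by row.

11 -12 -37 -30
4 -25 -21 3

Output[0,0]: The receptive field on the input at this output position is [1 / -9 / -1]. Elementwise product with the kernel and sum: 1·3 + -9·-1 + -1·1.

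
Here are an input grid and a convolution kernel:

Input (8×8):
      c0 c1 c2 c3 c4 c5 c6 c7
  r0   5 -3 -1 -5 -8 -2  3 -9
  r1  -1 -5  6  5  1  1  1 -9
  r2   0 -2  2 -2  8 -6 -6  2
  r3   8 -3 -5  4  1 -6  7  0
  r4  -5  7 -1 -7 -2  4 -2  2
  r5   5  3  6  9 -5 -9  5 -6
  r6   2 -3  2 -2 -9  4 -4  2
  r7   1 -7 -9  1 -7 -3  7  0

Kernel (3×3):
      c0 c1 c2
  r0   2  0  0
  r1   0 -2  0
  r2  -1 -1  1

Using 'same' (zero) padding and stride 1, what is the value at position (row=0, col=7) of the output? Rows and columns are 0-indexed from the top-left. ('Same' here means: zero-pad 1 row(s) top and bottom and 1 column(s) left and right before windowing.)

The receptive field on the zero-padded input at this output position is [0 0 0 / 3 -9 0 / 1 -9 0]. Elementwise product with the kernel and sum: 0·2 + -9·-2 + 1·-1 + -9·-1 + 0·1.

26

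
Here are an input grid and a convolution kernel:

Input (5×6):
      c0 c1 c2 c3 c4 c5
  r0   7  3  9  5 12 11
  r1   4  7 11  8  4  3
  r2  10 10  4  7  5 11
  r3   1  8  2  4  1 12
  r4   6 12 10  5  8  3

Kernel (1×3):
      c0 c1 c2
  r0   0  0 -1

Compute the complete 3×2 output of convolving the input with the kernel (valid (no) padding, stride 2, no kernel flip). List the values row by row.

-9 -12
-4 -5
-10 -8

Output[0,0]: The receptive field on the input at this output position is [7 3 9]. Elementwise product with the kernel and sum: 9·-1.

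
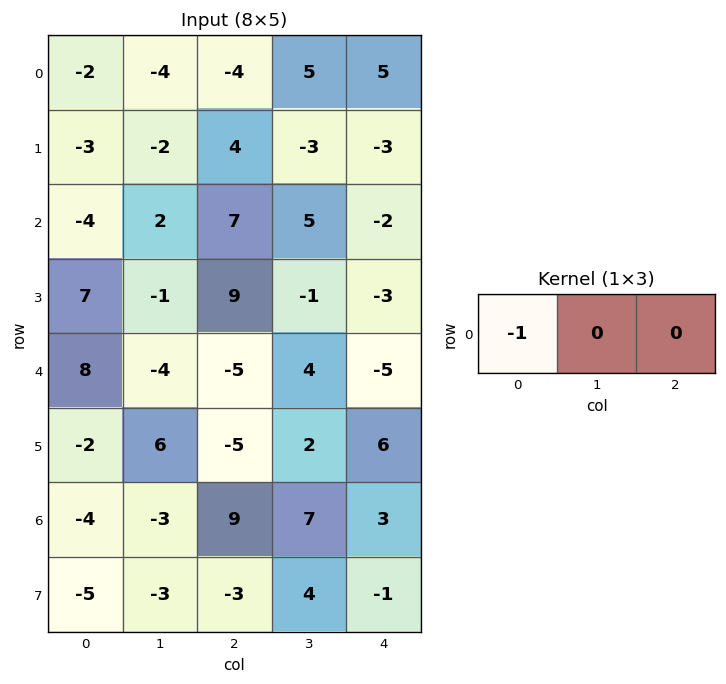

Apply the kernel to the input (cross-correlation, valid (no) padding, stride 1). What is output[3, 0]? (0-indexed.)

The receptive field on the input at this output position is [7 -1 9]. Elementwise product with the kernel and sum: 7·-1.

-7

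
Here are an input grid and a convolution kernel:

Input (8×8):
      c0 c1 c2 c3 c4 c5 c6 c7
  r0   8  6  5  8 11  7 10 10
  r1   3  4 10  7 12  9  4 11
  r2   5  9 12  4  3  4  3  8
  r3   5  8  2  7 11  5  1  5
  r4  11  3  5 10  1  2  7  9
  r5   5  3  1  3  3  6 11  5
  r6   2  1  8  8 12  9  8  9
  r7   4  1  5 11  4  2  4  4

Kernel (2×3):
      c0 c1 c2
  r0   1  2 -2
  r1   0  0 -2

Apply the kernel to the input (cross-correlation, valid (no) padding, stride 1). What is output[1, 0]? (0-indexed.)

-33

The receptive field on the input at this output position is [3 4 10 / 5 9 12]. Elementwise product with the kernel and sum: 3·1 + 4·2 + 10·-2 + 12·-2.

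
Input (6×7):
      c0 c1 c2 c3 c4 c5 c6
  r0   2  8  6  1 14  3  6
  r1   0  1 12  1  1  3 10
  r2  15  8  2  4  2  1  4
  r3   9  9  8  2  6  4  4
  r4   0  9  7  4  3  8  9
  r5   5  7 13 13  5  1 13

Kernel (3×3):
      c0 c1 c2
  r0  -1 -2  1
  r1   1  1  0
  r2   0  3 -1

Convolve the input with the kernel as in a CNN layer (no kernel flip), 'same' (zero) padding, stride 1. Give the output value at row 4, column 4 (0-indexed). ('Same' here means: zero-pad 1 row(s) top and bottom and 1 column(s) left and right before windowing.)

11

The receptive field on the zero-padded input at this output position is [2 6 4 / 4 3 8 / 13 5 1]. Elementwise product with the kernel and sum: 2·-1 + 6·-2 + 4·1 + 4·1 + 3·1 + 5·3 + 1·-1.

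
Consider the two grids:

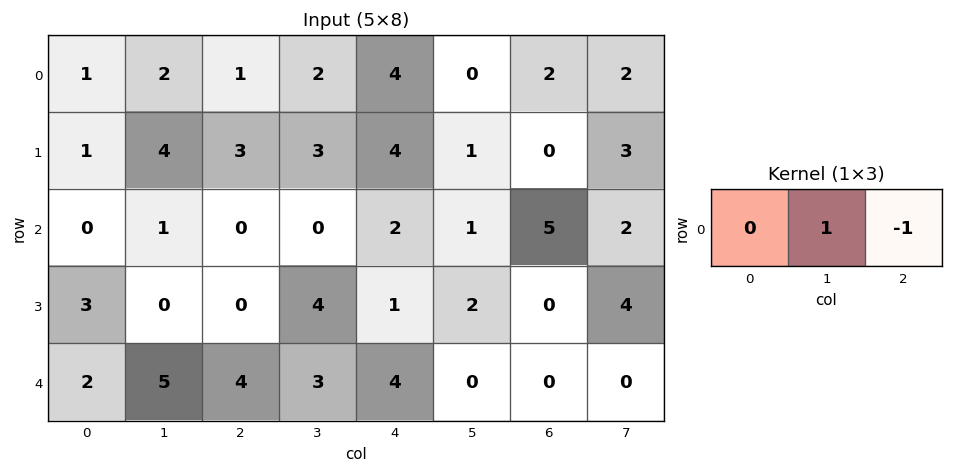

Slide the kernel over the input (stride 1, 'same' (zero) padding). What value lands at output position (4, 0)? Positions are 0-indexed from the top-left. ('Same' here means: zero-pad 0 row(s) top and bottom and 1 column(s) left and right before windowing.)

-3

The receptive field on the zero-padded input at this output position is [0 2 5]. Elementwise product with the kernel and sum: 2·1 + 5·-1.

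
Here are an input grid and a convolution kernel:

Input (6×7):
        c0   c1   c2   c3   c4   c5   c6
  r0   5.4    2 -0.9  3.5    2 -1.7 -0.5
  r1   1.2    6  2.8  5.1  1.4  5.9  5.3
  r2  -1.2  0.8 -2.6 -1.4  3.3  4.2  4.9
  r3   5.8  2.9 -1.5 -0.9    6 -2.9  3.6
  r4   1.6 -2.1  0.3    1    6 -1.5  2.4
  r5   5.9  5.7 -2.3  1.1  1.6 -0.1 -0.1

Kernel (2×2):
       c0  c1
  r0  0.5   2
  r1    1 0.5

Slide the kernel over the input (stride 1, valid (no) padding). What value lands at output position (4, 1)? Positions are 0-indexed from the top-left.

4.1

The receptive field on the input at this output position is [-2.1 0.3 / 5.7 -2.3]. Elementwise product with the kernel and sum: -2.1·0.5 + 0.3·2 + 5.7·1 + -2.3·0.5.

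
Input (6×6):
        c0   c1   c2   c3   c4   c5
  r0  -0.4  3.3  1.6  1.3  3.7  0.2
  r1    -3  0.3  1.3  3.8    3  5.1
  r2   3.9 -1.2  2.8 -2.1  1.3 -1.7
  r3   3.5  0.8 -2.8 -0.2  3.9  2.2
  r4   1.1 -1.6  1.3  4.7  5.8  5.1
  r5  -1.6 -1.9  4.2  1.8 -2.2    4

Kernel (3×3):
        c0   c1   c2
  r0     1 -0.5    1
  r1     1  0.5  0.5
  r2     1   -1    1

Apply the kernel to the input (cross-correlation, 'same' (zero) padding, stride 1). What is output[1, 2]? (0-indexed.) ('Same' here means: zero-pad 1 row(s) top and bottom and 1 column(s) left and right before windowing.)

The receptive field on the zero-padded input at this output position is [3.3 1.6 1.3 / 0.3 1.3 3.8 / -1.2 2.8 -2.1]. Elementwise product with the kernel and sum: 3.3·1 + 1.6·-0.5 + 1.3·1 + 0.3·1 + 1.3·0.5 + 3.8·0.5 + -1.2·1 + 2.8·-1 + -2.1·1.

0.55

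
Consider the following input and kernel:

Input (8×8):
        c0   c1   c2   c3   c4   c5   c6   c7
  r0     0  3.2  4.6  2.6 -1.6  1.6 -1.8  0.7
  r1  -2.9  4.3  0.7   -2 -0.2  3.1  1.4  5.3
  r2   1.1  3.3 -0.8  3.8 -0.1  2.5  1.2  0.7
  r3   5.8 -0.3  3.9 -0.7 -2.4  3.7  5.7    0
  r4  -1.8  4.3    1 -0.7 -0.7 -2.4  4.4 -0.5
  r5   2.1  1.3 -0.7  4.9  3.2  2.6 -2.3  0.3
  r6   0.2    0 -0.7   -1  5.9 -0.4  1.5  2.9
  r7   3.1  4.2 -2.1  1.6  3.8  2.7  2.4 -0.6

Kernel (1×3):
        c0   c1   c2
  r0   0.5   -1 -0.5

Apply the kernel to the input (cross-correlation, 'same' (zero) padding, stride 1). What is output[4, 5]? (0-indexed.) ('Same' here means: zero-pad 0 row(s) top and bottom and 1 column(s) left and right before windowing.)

-0.15

The receptive field on the zero-padded input at this output position is [-0.7 -2.4 4.4]. Elementwise product with the kernel and sum: -0.7·0.5 + -2.4·-1 + 4.4·-0.5.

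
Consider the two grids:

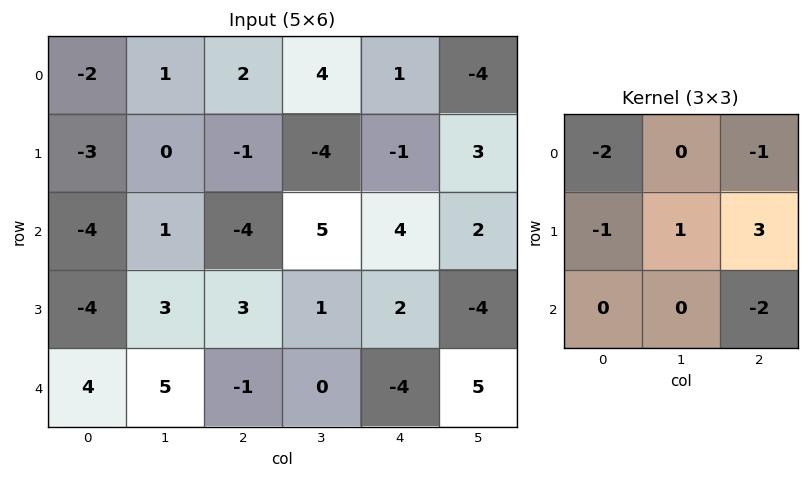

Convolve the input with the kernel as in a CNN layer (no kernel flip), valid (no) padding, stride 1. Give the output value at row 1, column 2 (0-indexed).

20

The receptive field on the input at this output position is [-1 -4 -1 / -4 5 4 / 3 1 2]. Elementwise product with the kernel and sum: -1·-2 + -1·-1 + -4·-1 + 5·1 + 4·3 + 2·-2.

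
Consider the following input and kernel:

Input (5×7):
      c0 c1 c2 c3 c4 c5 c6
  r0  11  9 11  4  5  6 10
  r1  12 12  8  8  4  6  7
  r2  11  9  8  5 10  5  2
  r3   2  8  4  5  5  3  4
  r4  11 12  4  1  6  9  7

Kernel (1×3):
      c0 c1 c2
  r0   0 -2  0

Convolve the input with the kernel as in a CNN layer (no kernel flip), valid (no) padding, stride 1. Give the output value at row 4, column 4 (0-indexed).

-18

The receptive field on the input at this output position is [6 9 7]. Elementwise product with the kernel and sum: 9·-2.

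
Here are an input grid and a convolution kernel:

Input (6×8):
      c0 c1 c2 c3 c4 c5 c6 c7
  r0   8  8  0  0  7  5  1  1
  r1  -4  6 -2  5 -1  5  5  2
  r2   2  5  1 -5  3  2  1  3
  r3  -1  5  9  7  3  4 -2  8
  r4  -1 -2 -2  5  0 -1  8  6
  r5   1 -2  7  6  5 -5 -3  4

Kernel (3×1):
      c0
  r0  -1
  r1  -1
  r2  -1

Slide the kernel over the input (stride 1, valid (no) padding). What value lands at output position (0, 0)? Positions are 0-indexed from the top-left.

The receptive field on the input at this output position is [8 / -4 / 2]. Elementwise product with the kernel and sum: 8·-1 + -4·-1 + 2·-1.

-6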